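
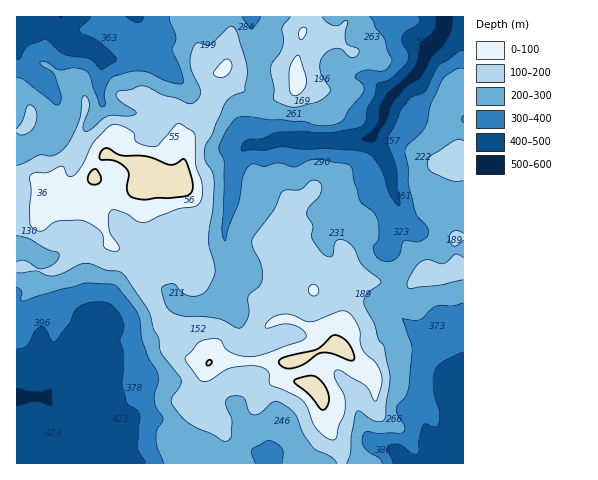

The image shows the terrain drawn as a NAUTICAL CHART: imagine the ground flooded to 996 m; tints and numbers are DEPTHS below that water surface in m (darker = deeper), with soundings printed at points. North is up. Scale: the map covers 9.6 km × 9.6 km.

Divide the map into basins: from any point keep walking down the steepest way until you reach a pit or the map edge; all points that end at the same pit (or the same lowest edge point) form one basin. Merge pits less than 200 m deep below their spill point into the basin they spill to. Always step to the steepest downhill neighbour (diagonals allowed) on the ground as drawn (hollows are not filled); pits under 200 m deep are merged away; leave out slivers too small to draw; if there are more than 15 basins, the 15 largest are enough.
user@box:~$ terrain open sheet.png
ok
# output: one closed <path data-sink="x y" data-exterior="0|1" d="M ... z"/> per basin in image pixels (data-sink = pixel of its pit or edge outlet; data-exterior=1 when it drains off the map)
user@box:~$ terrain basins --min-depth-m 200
<path data-sink="445 17" data-exterior="1" d="M463 16l-156 0-6 22-5 28 2 14-2 8-8 6-22 4-24-8-19-19-5 2-4 7-1 18-4 14-9 14-17 18 1 15-6 21-24-5-14-11-32-10-8 6-15 43 6 4 8 10 11 27 22 15 6 19 15 22 8 19 33 28 7 4 9 11 6-2 69 2 22-5 20-10 10-1-3-14 8-10 2-22 11-20 54 4 18-10 22 0 15-4z"/><path data-sink="17 397" data-exterior="1" d="M56 198l-10 6-7 15-23 3 1 242 325-1 0-10-16-29-7-31-7-7-17-5-4-4-1-16-74-1-6 2-9-11-7-4-33-28-8-19-15-22-6-19-22-15-6-19-11-16-11-6z"/><path data-sink="61 17" data-exterior="1" d="M306 16l-289 0-1 159 19 4 19 19 29 6 11-26 1-9 5-9 6-6 34 10 14 11 24 5 6-21-1-15 17-18 9-14 4-14 1-18 4-7 5-2 19 19 24 8 22-4 8-6 2-6-2-16 5-28 5-17z"/><path data-sink="442 463" data-exterior="1" d="M463 270l-14 4-22 0-18 10-54-4-11 20-2 22-8 10 4 14-11 1-37 15 1 15 4 4 17 5 7 7 7 31 16 29 0 11 122-1z"/>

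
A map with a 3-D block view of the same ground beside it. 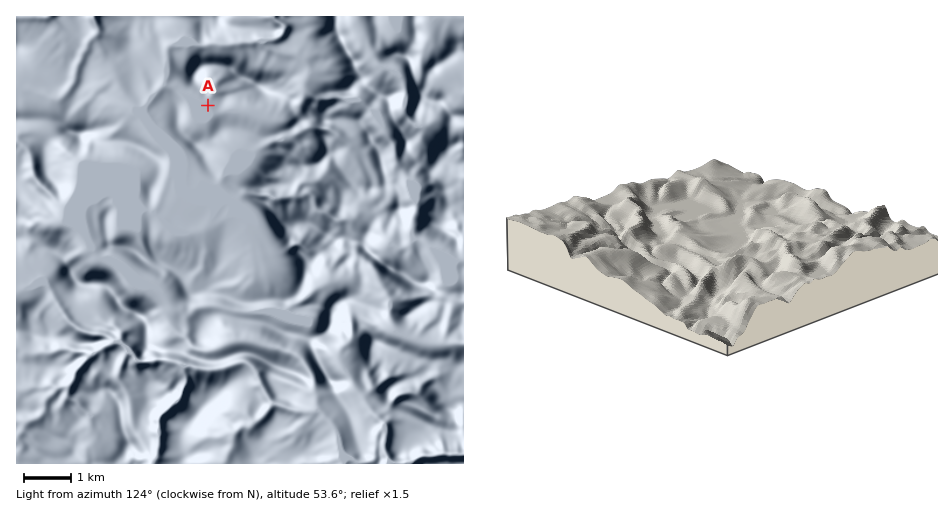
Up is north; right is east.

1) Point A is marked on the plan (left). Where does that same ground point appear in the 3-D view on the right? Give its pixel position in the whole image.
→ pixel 778 212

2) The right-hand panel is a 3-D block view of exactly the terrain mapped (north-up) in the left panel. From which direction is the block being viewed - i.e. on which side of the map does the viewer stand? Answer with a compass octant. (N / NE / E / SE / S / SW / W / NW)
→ SE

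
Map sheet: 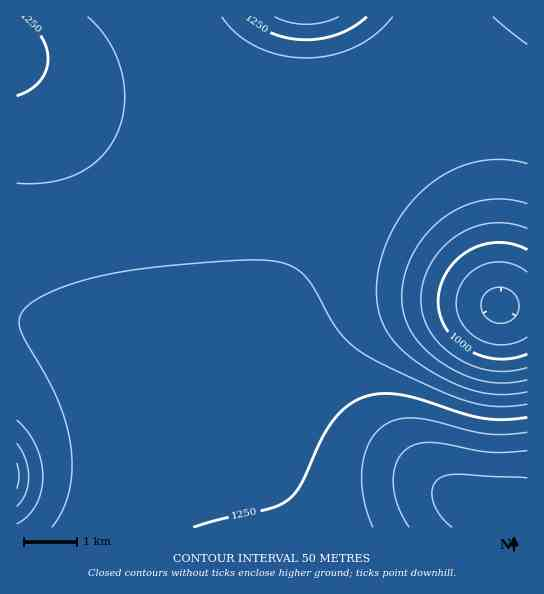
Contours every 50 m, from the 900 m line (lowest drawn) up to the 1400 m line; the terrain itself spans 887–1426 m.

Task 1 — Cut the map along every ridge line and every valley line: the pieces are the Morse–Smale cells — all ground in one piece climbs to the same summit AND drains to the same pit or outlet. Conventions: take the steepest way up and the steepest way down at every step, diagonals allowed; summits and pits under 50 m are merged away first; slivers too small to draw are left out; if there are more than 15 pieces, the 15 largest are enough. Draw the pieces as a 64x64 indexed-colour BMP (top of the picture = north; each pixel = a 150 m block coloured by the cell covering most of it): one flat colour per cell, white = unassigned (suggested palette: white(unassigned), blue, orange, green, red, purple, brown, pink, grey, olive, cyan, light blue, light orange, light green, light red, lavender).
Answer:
<image width="64" height="64" href="data:image/bmp;base64,Qk12CAAAAAAAAHYAAAAoAAAAQAAAAEAAAAABAAQAAAAAAAAIAAATCwAAEwsAABAAAAAAAAAA////ALR3HwAOf/8ALKAsACgn1gC9Z5QAS1aMAMJ34wB/f38AIr28AM++FwDox64AeLv/AIrfmACWmP8A1bDFADMzMzMzMzMzMzMzMRERERERERERERERERERERERERERMzMzMzMzMzMzMzMxEREREREREREREREREREREREREREzMzMzMzMzMzMzMzERERERERERERERERERERERERERETMzMzMzMzMzMzMzERERERERERERERERERERERERERERMzMzMzMzMzMzMzMREREREREREREREREREREREREREREzMzMzMzMzMzMzMxERERERERERERERERERERERERERETMzMzMzMzMzMzMxERERERERERERERERERERERERERERMzMzMzMzMzMzMzEREREREREREREREREREREREREREREzMzMzMzMzMzMzERERERERERERERERERERERERERERETMzMzMzMzMzMzMRERERERERERERERERERERERERERERMzMzMzMzMzMzMREREREREREREREREREREREREREREREzMzMzMzMzMzMxERERERERERERERERERERERERERERETMzMzMzMzMzMxERERERERERERERERERERERERERERERMzMzMzMzMzMxEREREREREREREREREREREREREREREREzMzMzMzMzMzERERERERERERERERERERERERERERERETMzMzMzMzMzERERERERERERERERERERERERERERERERMzMzMzMzMzEREREREREREREREREREREREREREREREREzMzMzMzMzERERERERERERERERERERERERERERERERETMzMzMzMzERERERERERERERERERERERERERERERERERMzMzMzMzEREREREREREREREREREREREREREREREREREzMzMzMzERERERERERERERERERERERERERERERERERETMzMzMzERERERERERERERERERERERERERERERERERERMzMzMxEREREREREREREREREREREREREREREREREREREzMzMxERERERERERERERERERERERERERERERERERERETMzMRERERERERERERERERERERERERERERERERERERERMxERERERERERERERERERERERERERERERERERERERERERERERERERERERERERERERERERERERERERERERERERERERERERERERERERERERERERERERERERERERERERERERERERERERERERERERERERERERERERERERERERERERREQRERERERERERERERERERERERERERERERERERERERFERBEREREREREREREREREREREREREREREREREREREREUREERERERERERERERERERERERERERERERERERERERERREQRERERERERERERERERERERERERERERERERERERERFERBEREREREREREREREREREREREREREREREREREREREUREERERERERERERERERERERERERERERERERERERERERREQRERERERERERERERERERERERERERERERERERERERFERBEREREREREREREREREREREREREREREREREREREREUREERERERERERERERERERERERERERERERERERERERERREQiIiIiERERERERERERERERERERERERERERERERERRERCIiIiIiIRERERERERERERERERERERERERERERERFEREIiIiIiIiIhEREREREREREREREREREREREREREREUREQiIiIiIiIiIhERERERERERERERERERERERERERERRERCIiIiIiIiIiIRERERERERERERERERERERERERERFEREIiIiIiIiIiIiIREREREREREREREREREREREREREUREQiIiIiIiIiIiIiERERERERERERERERERERERERERRERCIiIiIiIiIiIiIhERERERERERERERERERERERERFEREIiIiIiIiIiIiIiIRERERERERERERERERERERERFEREQiIiIiIiIiIiIiIiEREREREREREREREREREREREURERCIiIiIiIiIiIiIiIhERERERERERERERERERERERREREIiIiIiIiIiIiIiIiERERERERERERERERERERERFEREQiIiIiIiIiIiIiIiIhEREREREREREREREREREREURERCIiIiIiIiIiIiIiIiIREREREREREREREREREREUREREIiIiIiIiIiIiIiIiIhERERERERERERERERERERREREQiIiIiIiIiIiIiIiIiIRERERERERERERERERERFERERCIiIiIiIiIiIiIiIiIhERERERERERERERERERFEREREIiIiIiIiIiIiIiIiIiERERVVVVEREREREREREUREREQiIiIiIiIiIiIiIiIiIhVVVVVVVVVREREREREURERERCIiIiIiIiIiIiIiIiIlVVVVVVVVVVVRERERERREREREIiIiIiIiIiIiIiIiJVVVVVVVVVVVVVVRERERREREREQiIiIiIiIiIiIiIiJVVVVVVVVVVVVVVVURERRERERERCIiIiIiIiIiIiIiJVVVVVVVVVVVVVVVVVURREREREREIiIiIiIiIiIiIiJVVVVVVVVVVVVVVVVVVVREREREREQiIiIiIiIiIiIiIlVVVVVVVVVVVVVVVVVVVERERERERCIiIiIiIiIiIiIlVVVVVVVVVVVVVVVVVVVVRERERERE"/>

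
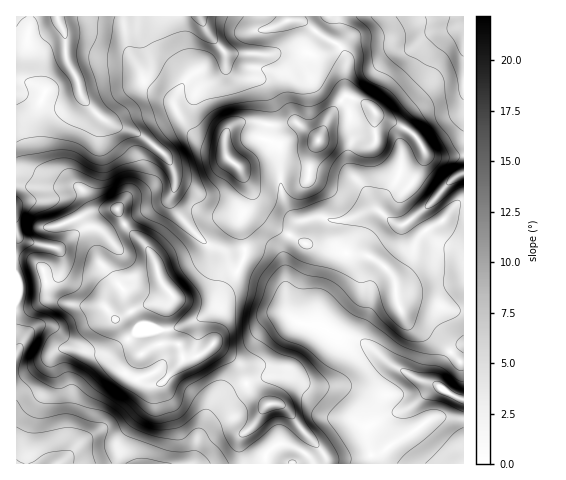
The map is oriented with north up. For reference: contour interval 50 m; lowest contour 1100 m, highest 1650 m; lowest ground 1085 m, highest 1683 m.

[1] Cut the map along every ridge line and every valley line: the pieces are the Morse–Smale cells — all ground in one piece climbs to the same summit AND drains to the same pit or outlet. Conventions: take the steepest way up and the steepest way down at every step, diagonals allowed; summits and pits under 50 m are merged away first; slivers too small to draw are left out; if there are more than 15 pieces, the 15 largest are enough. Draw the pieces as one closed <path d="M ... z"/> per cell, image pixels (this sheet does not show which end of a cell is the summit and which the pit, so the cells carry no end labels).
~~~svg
<path d="M463 203l-5 1-14 16-16 8-8 8-13 31-12 14-3-7-11-11-14-8-18-1-19-6-22-3-18-10-7 15 4 51-3-7-6-6-41-16-13 19-10 27-1 26 27 21 6 19 21-8 23 0 15 6 10-1 14-12 11-26 8-4 6 0 13 5 24 21 19 10 29 11-9 4-19 17-23 8-20 12-1 12 5 25 7 0 2-10 9-9 40-25 4-3 29 1z"/><path d="M57 16l-41 1 0 168 19 3 42-2 7 6 10 16 23 0 9 19 23 23 9 23-25 4-8 5-17 16-2 10 35 46 12-8 16-3 10 3 4 12 13-1 18-15 0-24 10-27 14-20-6-5-10-16-18-8-30-34-3-12 4-7 0-15-7-16-29-24-22-7-16-9-19-20-4-17-12-22-1-25z"/><path d="M25 259l-9 0 0 204 174 1 5-6 4-25 11-23 14-15 22-11-6-19-27-21-9 8-11 6-10 0-4-12-10-3-16 3-12 8-37-48-28-1-23-7-5-8-5-21-8-7z"/><path d="M200 16l-141 0-1 4 7 14 1 25 12 22 4 17 19 20 16 9 22 7 29 24 7 16 0 15-4 7 3 12 30 34 18 8 10 16 5 4 8-14-5-34 11-21-2-14-10-20 14-9 15-17-4-2 5-20 0-17-3-13-7-9-21-2-11-8-2-17-16-19z"/><path d="M349 96l-3 0-14 16-13 28-24-18-22 4-3 4-2 10 8 3 4 7 1 39 2 10 7 15 7 6 15-2 32 2 24-9 10 0 3-10 18-25 3-18-1-21 5-8-25-11-13-13z"/><path d="M21 185l-5 1 0 72 15 2 12 9 5 21 5 8 16 6 36 4 3-10 21-18 29-7-9-23-23-23-9-19-23 0-10-16-7-6-42 2z"/><path d="M463 16l-88 1-33 30 4 12 0 37 22 9 13 13 23 10 20-19 36-9 4-4z"/><path d="M354 339l-6 0-8 4-11 26-14 12-10 1-15-6-23 0-20 8 4 7 15 13 11-1 9 5 15 20 21 23 5 13 44 0 1-8-5-17 1-12 20-12 23-8 19-17 10-4-30-11-19-10-24-21z"/><path d="M341 48l-20 8-23-5-26 3-47-1 1 15 5 6 12 5 14 0 9 10 3 13 0 17-4 21 3 0 5-14 19-4 6 1 21 16 9-20 18-23 0-37z"/><path d="M246 384l-22 11-14 15-11 23-4 25-4 5 74 1 1-9 5-6 8-5 7 0 20 10 7 10 13 0 0-5-4-8-21-23-13-18-11-7-11 1-15-13z"/><path d="M463 174l-8 3-24 27-28 21-5 0-17-13-9-2-28 10-15 0-4-2-23 2-7 5-5 10 18 10 22 3 19 6 18 1 14 8 11 11 3 7 12-14 13-31 8-8 16-8 14-16 6-2z"/><path d="M287 16l-86 0-1 2 9 16 18 19 45 1 26-3 23 5 9-3 10-6-19-11-15-13-11-3-7 1z"/><path d="M406 129l-5 8 1 21-3 18-20 31 0 3 6 7 13 8 5 0 9-6 19-15 24-27 9-4-1-17-32 0-7-4-8-15z"/><path d="M452 417l-18 0-7 4-37 24-9 9-1 9 83 1 1-45z"/><path d="M251 192l0 9-11 21 5 34-7 15 40 17 6 6 2 8-3-52 6-15-19-10-17-14z"/>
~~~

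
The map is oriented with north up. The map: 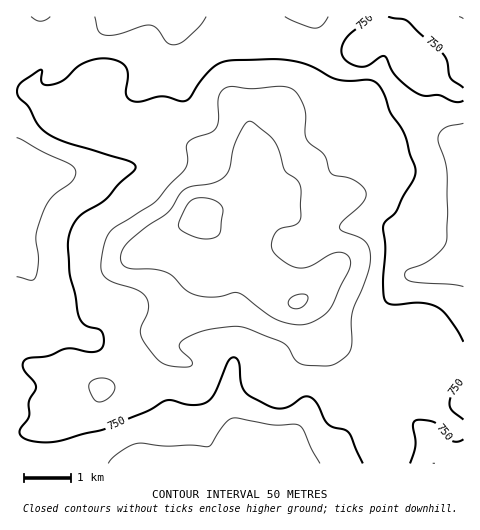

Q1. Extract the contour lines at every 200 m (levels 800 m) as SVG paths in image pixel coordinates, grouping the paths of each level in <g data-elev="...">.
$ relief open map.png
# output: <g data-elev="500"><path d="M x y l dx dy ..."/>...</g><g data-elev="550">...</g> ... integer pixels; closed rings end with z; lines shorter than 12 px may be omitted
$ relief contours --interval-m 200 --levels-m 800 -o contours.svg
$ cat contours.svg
<g data-elev="800"><path d="M97 402l8-2 8-7 2-7-4-5-6-3-6 0-5 2-4 3-1 3 1 5 4 8z"/><path d="M175 367l13 0 4-3-1-4-11-12 0-5 3-3 20-9 27-4 15 1 37 14 6 5 8 14 9 4 21 1 7-1 12-8 5-7 2-8 0-29 16-40 2-18-2-9-4-5-7-5-14-5-4-4 4-6 19-18 4-6 0-4-3-6-8-6-8-4-13-2-4-2-5-18-15-11-3-5-2-6 1-17-2-8-7-14-7-6-11-2-29 3-19-3-8 4-5 8 1 20-2 8-6 6-17 6-6 5-2 4 2 15-4 9-14 14-15 17-41 26-8 10-5 25 2 11 7 7 26 9 10 7 2 5 0 6-7 20 1 9 5 10 12 14 6 3z"/></g>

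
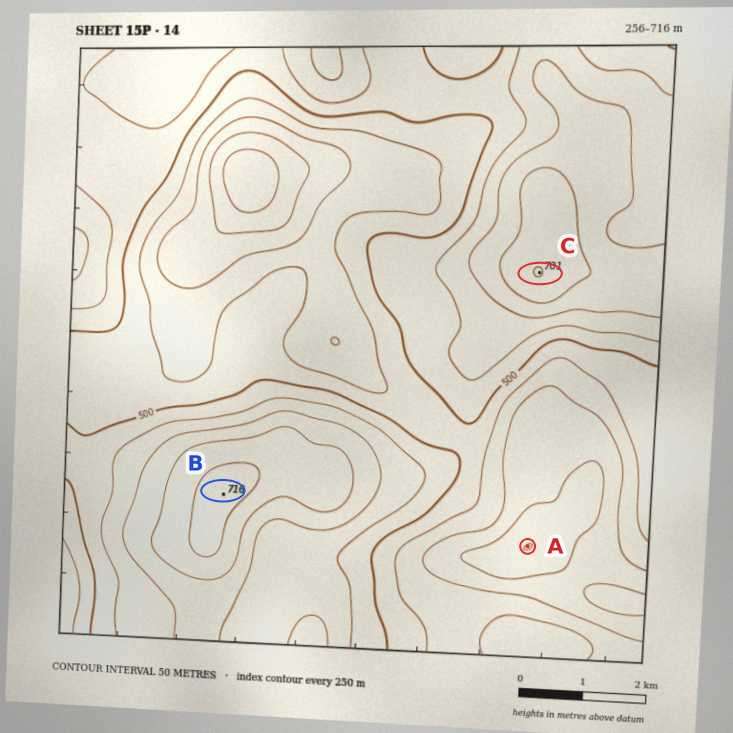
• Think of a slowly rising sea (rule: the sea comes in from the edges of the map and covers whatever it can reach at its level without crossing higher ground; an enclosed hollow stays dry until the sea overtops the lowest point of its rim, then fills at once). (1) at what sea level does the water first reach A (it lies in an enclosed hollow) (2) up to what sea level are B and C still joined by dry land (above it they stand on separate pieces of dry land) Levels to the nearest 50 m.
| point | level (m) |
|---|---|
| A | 350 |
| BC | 500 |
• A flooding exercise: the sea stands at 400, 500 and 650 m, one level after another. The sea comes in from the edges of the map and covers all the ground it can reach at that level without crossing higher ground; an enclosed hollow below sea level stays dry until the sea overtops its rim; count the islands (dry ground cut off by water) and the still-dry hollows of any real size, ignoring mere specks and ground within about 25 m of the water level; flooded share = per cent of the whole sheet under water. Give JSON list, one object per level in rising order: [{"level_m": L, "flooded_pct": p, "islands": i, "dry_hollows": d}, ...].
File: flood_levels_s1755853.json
[{"level_m": 400, "flooded_pct": 8, "islands": 0, "dry_hollows": 1}, {"level_m": 500, "flooded_pct": 46, "islands": 0, "dry_hollows": 0}, {"level_m": 650, "flooded_pct": 93, "islands": 2, "dry_hollows": 0}]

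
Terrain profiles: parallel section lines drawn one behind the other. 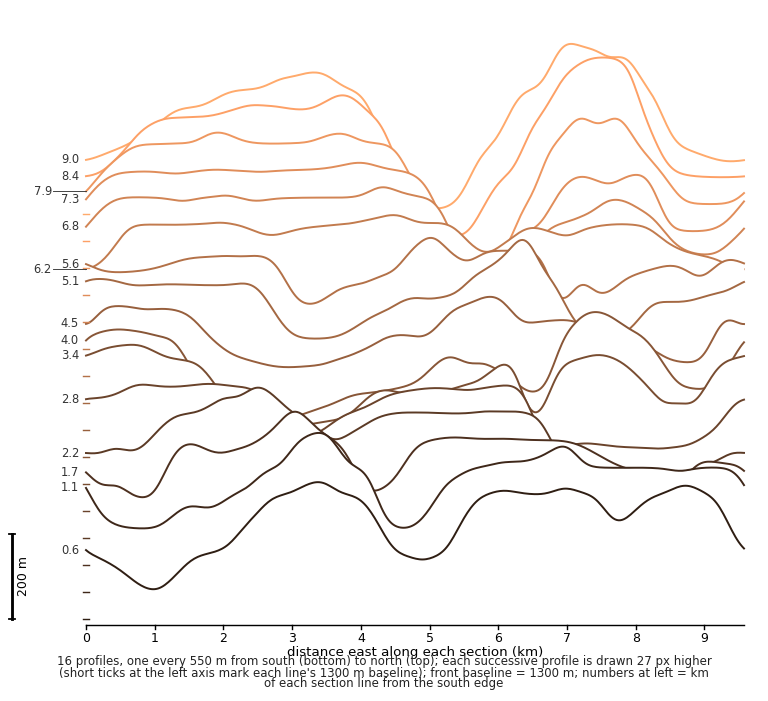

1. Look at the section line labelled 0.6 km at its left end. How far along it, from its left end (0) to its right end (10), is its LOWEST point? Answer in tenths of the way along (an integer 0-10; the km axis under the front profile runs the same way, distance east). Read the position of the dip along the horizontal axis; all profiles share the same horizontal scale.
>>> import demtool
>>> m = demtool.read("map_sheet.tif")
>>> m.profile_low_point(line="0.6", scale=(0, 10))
1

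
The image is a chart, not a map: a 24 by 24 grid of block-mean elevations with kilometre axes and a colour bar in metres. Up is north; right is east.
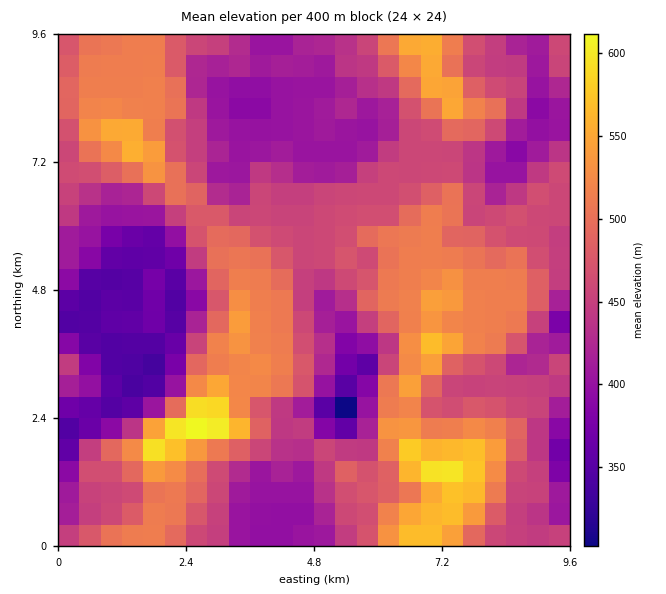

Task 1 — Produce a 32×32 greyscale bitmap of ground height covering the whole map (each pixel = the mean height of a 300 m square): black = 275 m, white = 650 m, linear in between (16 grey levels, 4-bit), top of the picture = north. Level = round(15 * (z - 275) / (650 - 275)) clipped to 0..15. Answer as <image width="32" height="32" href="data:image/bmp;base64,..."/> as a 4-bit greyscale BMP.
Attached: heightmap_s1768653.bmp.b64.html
<image width="32" height="32" href="data:image/bmp;base64,Qk12AgAAAAAAAHYAAAAoAAAAIAAAACAAAAABAAQAAAAAAAACAAATCwAAEwsAABAAAAAAAAAAAAAAABEREQAiIiIAMzMzAERERABVVVUAZmZmAHd3dwCIiIgAmZmZAKqqqgC7u7sAzMzMAN3d3QDu7u4A////AHiZqqh3ZVVVVnirzLmHdndneJmph2VVVVd4q8zLl3d2V3d5qZd1VVVneJq7zKl2ZVd3eamYdVVVaIiIq8y5d3VHd4qqmHZVVWiIis3cyod0Npmcy6mHZ2Z4d4zczMqHYzR4nO3Lqodndmasuru6l2QzRFi97tuXdkM2q6maqpdkMzM1et7Kh2UyJpqYiIh3dVVDM0asupmHUyabqHd3d3Z2QzI1mqqqqGQ0iql3d3d3dTMzNIqqqphlM2m7mIdlZ1QzMzR5qqqXdUVpvLqphlYzMzMzaKuql2VXibu6qphUMzREQ1ebqpdVaJqrqqqpdDMzM0NGmqqXZnmaq7qqqYVTMzRDV5qqh2d4mqq6qqmHVTM0RGiZmXd4h5qqqpqod1VUMzR4mZh3eIiZqpmIiHdlVEQ2iJiId3eJmaqYmHd3dlVVV4iHd3d3iIiamHiHd3ZVVniYZnd3d3d4mah3eHd3d3iahlZ3Z3d3d3iIZWeHh4mbqXZVZ2VVZ3d3d1VWd3iqvKd2VVZVVVZ3d3dlVWd5q8qXdlVVVVVVZ3eId1VViru6mHZVVVVWVVd4qphlVYqqqql1VEVVVmVXmrqpdVWKqqqpZVVVVVVmaKu5iHZWiaqqqGVVVVVVd3mrqHd2V4mZqph2dlZmZneau5d2ZWeJmaqYd3ZVVmZ3m8uod2Vn"/>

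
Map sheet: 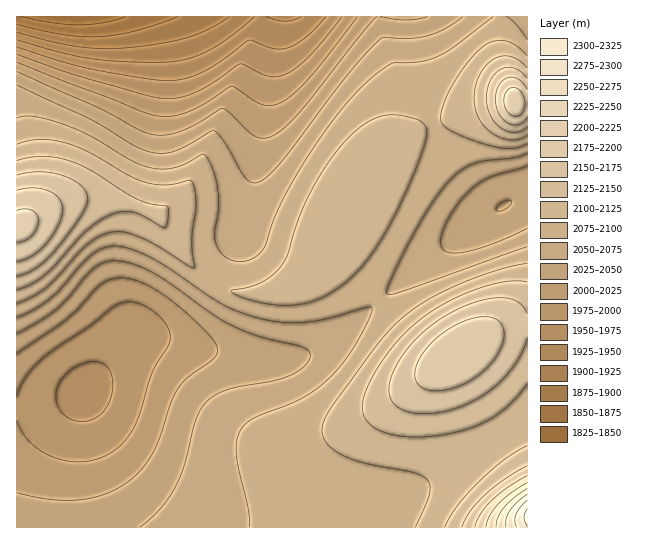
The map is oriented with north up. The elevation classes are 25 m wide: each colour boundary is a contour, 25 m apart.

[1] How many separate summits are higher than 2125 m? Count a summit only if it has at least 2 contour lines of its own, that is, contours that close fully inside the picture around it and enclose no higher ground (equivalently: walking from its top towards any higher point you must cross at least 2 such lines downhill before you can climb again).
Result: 0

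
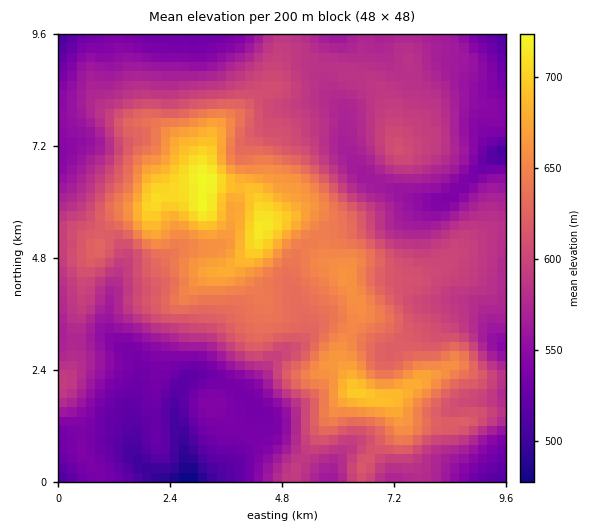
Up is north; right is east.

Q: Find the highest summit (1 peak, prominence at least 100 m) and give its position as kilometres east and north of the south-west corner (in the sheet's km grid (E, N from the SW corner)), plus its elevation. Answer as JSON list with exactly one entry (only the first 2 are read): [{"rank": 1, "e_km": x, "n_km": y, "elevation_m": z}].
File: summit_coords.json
[{"rank": 1, "e_km": 3.14, "n_km": 5.91, "elevation_m": 725}]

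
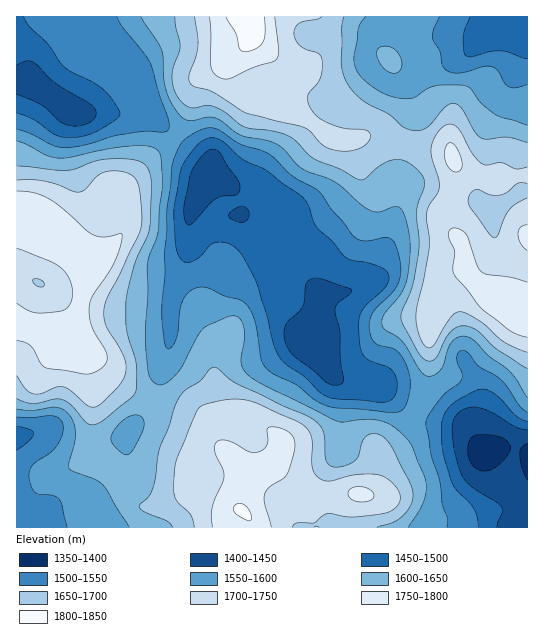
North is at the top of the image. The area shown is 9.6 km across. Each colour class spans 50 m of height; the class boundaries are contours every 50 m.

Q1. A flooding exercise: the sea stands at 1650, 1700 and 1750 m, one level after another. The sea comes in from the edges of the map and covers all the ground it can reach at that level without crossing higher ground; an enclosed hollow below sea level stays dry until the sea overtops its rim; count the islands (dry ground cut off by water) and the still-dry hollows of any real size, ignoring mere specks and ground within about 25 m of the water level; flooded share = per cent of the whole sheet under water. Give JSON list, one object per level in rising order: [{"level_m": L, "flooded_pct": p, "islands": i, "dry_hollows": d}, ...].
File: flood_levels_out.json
[{"level_m": 1650, "flooded_pct": 60, "islands": 0, "dry_hollows": 0}, {"level_m": 1700, "flooded_pct": 73, "islands": 0, "dry_hollows": 0}, {"level_m": 1750, "flooded_pct": 91, "islands": 0, "dry_hollows": 0}]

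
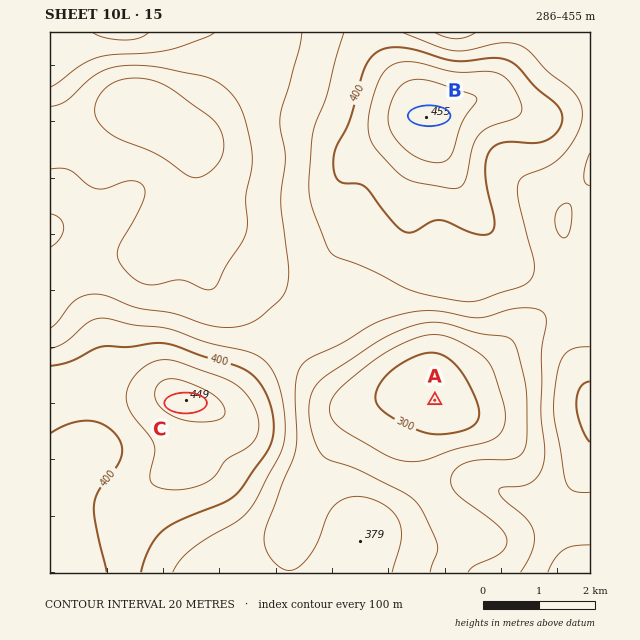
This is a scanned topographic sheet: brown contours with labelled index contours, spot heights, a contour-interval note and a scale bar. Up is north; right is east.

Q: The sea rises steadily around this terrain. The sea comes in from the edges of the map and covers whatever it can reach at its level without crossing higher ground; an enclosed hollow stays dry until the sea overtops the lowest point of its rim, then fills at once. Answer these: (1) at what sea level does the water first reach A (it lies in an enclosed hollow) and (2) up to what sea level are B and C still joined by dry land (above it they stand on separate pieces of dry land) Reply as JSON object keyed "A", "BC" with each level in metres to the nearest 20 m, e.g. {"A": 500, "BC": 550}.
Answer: {"A": 340, "BC": 360}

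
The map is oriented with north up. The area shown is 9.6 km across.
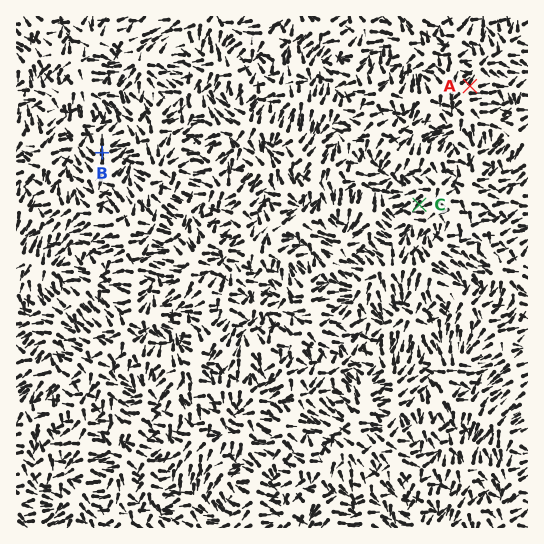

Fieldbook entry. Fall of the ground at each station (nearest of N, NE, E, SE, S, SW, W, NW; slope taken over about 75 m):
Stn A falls NE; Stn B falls N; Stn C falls SW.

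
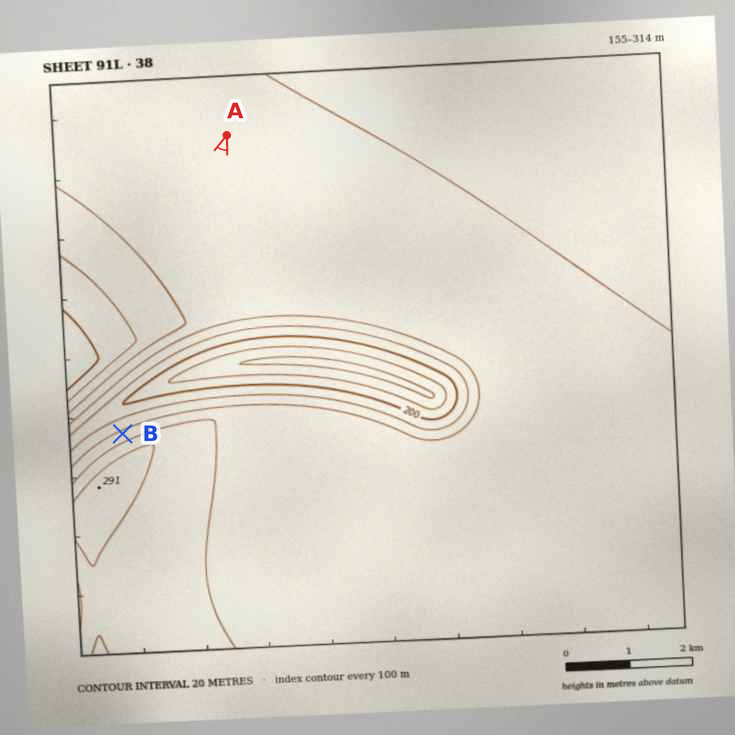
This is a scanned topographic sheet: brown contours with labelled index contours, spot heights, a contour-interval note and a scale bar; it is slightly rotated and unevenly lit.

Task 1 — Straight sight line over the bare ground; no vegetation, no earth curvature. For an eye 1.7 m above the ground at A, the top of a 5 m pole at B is hidden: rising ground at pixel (205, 199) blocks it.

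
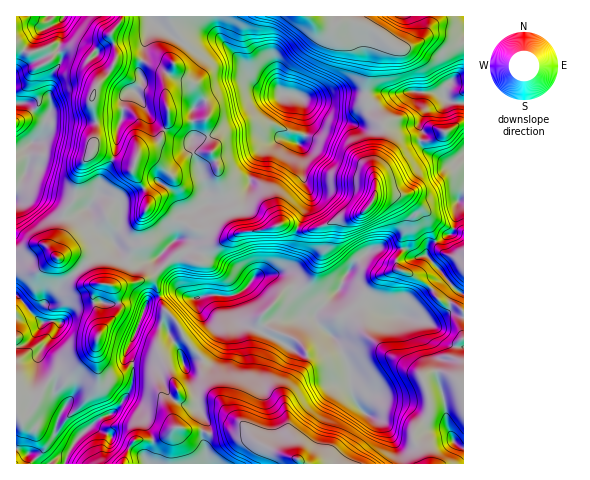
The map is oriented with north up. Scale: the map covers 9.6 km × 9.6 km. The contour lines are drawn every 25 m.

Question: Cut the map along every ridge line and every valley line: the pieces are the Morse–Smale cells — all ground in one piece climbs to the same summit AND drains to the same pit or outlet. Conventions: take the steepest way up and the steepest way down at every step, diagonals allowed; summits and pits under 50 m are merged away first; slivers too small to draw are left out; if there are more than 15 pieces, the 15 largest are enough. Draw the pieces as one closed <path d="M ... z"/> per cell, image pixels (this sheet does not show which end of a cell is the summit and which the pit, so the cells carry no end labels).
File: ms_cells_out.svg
<path d="M342 286l-28 30-22 3-15-1-10 5-7 8-18-7-5-5-7-23-21-1-17 3-13-6-17 3-2 3 7 15-6 10-4 16 3 16 19 40 4 4 5 2 27-1 5 2 12 15 15 11 10 14 20 10 22 7 1 5 125 0-3-11-8-13 1-10 14-17 0-15-7-20 9-6 8-1 17 7 8 11 0-71-15-4-19 9-34-7-8-4-23-16z"/><path d="M215 16l-92 0-10 16-23 25 0 4 8 13 0 10-6 14 4 22-2 27-15 22-3 28-11 13-1 7 10 0 14-9 7 22 16 9 10 17 6 5 18 1 9-2 25-23 10-25 17-8 11-1 27-12 5-6 6-25 11-14 13-8 21 5 4-5 2-16-3-21-6-6-16-1-7-4-15-3-10-10-11-20-17-17-4-11z"/><path d="M378 197l-2 0-7 9-12 10-16 2-29 12-14-2-9 34-13 12-14 1-11 5-13-10-35-16-3 6-4 2-10-10-7 1-12 11 7 9 7 18 5 5 6 2 17-3 21 1 7 23 5 5 16 7 19-13 15 1 22-3 28-30 23 10 23 16 8 4 34 7 19-9 14 3 1-5-9-8-15-3-13-17-16-10-13-5-2-10 6-8 2-33-11-18z"/><path d="M463 16l-247 0 0 8 5 16 17 17 11 20 10 10 15 3 7 4 11 0 12 5 16 0 17-6 29 1 0-12 6-32 9-14 18 13 13-3 19-10 24 9 8-1z"/><path d="M463 123l-8 3-24 15-24-1-5 2-26 29-2 25 1 2 3-1 15 3 11 18-2 33-6 8 2 10 13 5 16 10 13 17 15 3 8 7z"/><path d="M357 93l-20 0-17 6-19-1 3 5 2 28-2 7-6 6 5 6 1 31 6 11 0 8-12 25 2 5 12 0 29-12 16-2 12-10 5-7 0-33 10-23 1-11-9-21-9-10-1-6z"/><path d="M76 49l-10 0-7 3 3 8-12 21 1 30-6 11-3 16-11 5-3 4 0 20-12 25 1 7 19 1 18 16 6 2 4-1 1-7 11-13 3-28 14-18 3-20-4-33 6-14 0-10-8-13 0-4z"/><path d="M285 138l-6 0-13 8-6 6-9 22-2 11-5 6-27 12-11 1-8 5 5 22-6 8-19 0 5 1 10 10 9 4 6-8 16-5 18-9 23-2 16-6 6 0 11 4 12-28 0-8-6-11-1-31-5-7z"/><path d="M136 365l-3 2-3 23-10 16-7 7-15 7-21 19-11 19 0 6 57 0 11-23 24-1 11-6 7-7-16-37-2-16-7-7z"/><path d="M433 36l-28 13-6 0-9-5-9-8-9 14-6 32 0 12 57-2 15 1 6 3 0-7 5-7 14 3 1-40-13-1z"/><path d="M452 82l-7 5-1 9-6-3-15-1-57 3 1 6 9 10 9 21-1 11-10 23 1 11 1-6 26-29 5-2 24 1 24-15 9-3 0-38z"/><path d="M77 272l-41 42 6 9 15-1 3 1-22 33 1 14 9 10 8-8 20-7 13-9 6-9 5-14-1-14-6-20 2-11 5-4-13-2z"/><path d="M96 344l-4 9-9 7-12 7-15 5-6 7 4 7 0 9 11 10-7 14-4 14 9 9 8 3 27-25 15-7 15-18 4-9 0-21-9 8-8 3-9 0-6-5z"/><path d="M439 371l-8 1-9 6 7 20 0 15-14 17-1 10 12 24 37 0 1-74-8-12z"/><path d="M179 393l-3 9 10 4 11 1 8 12-3 19 7 26 91-1-1-4-22-7-20-10-10-14-15-11-12-15-5-2-27 1z"/>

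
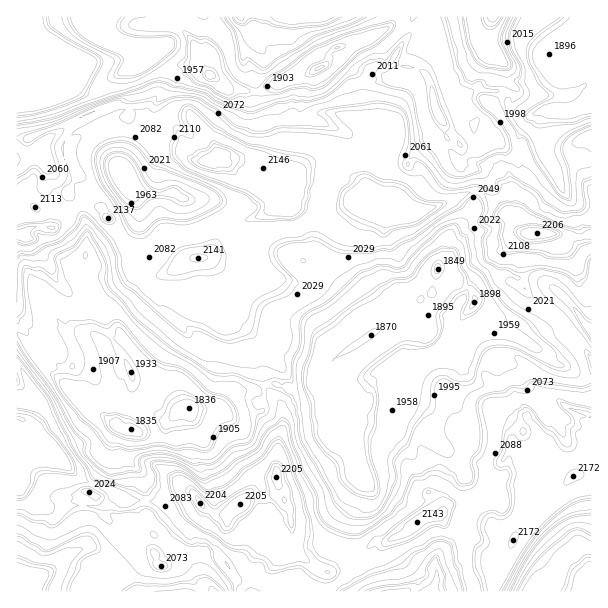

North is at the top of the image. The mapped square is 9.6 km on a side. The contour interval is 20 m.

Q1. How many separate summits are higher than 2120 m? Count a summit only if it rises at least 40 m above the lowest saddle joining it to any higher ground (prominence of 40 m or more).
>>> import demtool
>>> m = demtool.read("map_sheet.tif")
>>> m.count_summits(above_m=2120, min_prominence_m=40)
8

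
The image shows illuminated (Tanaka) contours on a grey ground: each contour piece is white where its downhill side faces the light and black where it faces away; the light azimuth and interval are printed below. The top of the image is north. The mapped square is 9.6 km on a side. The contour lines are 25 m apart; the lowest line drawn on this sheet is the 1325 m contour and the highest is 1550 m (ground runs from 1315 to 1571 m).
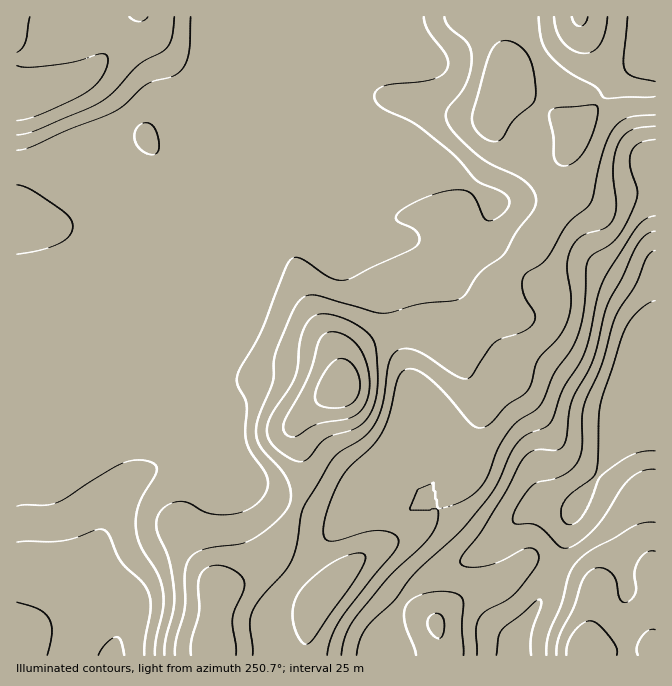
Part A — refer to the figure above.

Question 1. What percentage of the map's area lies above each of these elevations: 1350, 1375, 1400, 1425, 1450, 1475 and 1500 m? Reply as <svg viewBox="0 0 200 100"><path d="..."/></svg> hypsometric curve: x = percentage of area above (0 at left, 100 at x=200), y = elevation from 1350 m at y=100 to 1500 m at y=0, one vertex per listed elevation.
<svg viewBox="0 0 200 100"><path d="M191 100l-8-17-14-16-15-17-82-17-30-16-27-17"/></svg>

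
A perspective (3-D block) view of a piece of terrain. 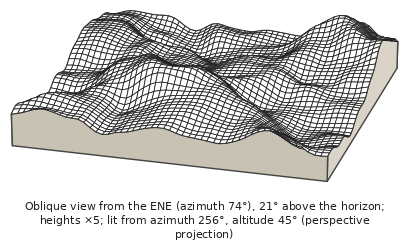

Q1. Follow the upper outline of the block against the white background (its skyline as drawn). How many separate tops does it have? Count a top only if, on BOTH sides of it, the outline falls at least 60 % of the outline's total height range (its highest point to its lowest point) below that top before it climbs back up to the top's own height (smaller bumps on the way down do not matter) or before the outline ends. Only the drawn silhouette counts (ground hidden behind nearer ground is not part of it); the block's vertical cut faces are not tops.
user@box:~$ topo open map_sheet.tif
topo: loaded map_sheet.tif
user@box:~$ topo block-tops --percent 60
0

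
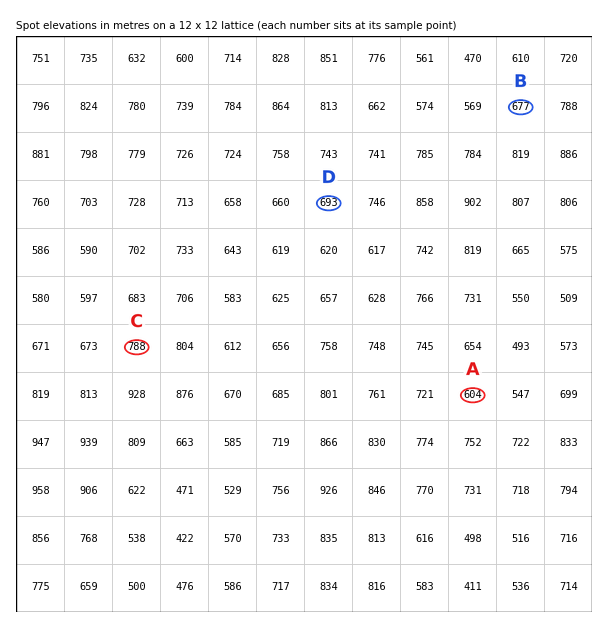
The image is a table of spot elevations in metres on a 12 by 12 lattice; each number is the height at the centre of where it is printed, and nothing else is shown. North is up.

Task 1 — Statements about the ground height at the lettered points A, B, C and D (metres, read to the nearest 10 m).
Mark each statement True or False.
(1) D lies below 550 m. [False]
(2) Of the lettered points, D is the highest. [False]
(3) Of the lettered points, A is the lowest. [True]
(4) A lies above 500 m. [True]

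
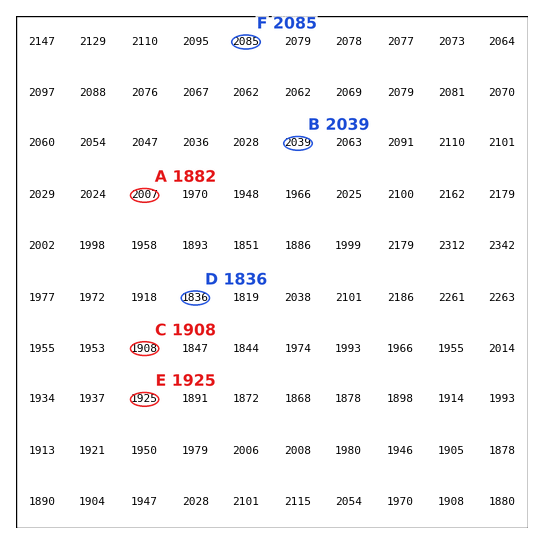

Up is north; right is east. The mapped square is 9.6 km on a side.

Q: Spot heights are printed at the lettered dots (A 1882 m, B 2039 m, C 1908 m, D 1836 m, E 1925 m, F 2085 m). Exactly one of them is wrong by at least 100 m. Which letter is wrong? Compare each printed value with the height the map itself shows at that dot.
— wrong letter A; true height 2007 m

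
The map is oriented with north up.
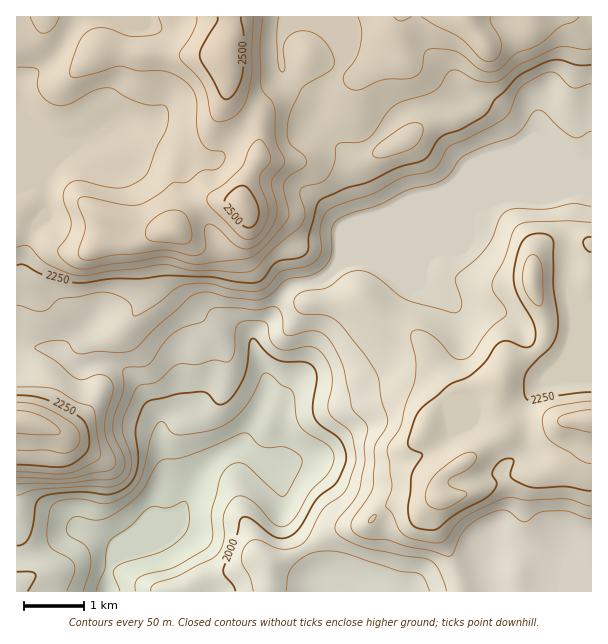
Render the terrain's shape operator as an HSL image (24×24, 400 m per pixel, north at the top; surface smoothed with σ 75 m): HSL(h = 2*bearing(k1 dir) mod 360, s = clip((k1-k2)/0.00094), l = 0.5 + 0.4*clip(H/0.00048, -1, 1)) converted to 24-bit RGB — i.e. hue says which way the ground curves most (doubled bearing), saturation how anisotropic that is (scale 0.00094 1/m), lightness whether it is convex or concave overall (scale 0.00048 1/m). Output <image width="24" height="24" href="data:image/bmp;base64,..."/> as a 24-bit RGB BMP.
<image width="24" height="24" href="data:image/bmp;base64,Qk32BgAAAAAAADYAAAAoAAAAGAAAABgAAAABABgAAAAAAMAGAAATCwAAEwsAAAAAAAAAAAAAtpC4wYuwxp+JCRdnNcjrqOz+vqb97Kr3iybMWaBY3eaYeVSBUmNsfHRjeWNPinREWGI5OGpExPKYVESGqoxydZl7cHiBgH5+ZcIxVcWa2Ia5TRumNoc/UXIjJE4Ye5MtwBjD6Mbc0vT43Wz/vUGvcS4uiF8iiXc3gVIpEdQAH+MiTVB5g6FknXZgbH9+gnx1uN6GM2NAYTsnqUMjLnw/bIF1XnxqMCpMYoQ7pP96I7RIYwp894TVrWP/6db1CQ//48jt2vTFHl0XHUokgFhGl7lZbFtMg18u9tglLRQGKSMK0Z8DP6QKGWlJYYVeLU6FYc2w2PS2byVTCx0qy8ibQlW96I2gmBPx1Im+9MHU/JL/EbbKEWg5rHsiX1IusqVJhDwAxy4RGN1jSut5wvzJAFVvVYNWL21rTcNX0stLfj9lLnV4JpE8hjFmt189snRKYa2W4Mab5XIhtkr5bzL+wK7okXveiabHlZ/ztbHw0ur1zPj/1Nn3LACLjUWBPYQ/GpEkpmdFg2VXcnBULz4gKDEdtJNEz6OITsArJ7Uw9b/ox0rZNHpdckWHwWFaqG9tcpHVu+/81e32LdNNXiEoWxN8nV69vHSkYKQ8I2pFo4RrizOQn0R7KopbC9FIQcWK8qW1Rb11OoEtzEZ9sInKRheM4oluxYE/z9f8hpbn0Bp0/1ZiOUVeSitSPXpIkGGj2KSqMJuoU4CnKzukpn/UsKfWXqOyNoRjdddk1XGKeHSAhXRJjrA7AILYz+r8zMz/dkgItmQSVzFu99XU2BTxkjafS5miWH9syLpwZLqEJj9zNXBnSXlov2hTfqFnaqOaSJpPwYZipm/LsmHHvdydG1o8QGIQUWEGW4tJupQ7djMjlnoAkAgHf8aNQEOShnucdcBmXlHQagJPYpslIEI6ib1Ola52V39om45iQ8lFLnSBwF+s6KuptkHHQYZnfYB6hXZBf348T6KBrWHS27XKmqJlQV1paZOMnNGQWAtfbiDu5rHCIV5+XsBmjplyZZGQfsyxjsGrODBvSKF11b1w3QBjS9prZXGDbH+TiKedWYVbOm9VwYRm1X6WXIiXPpVqlzkUbxIWAFkp5omCaHvTXq66gK+NbdTEYrOYkEdQaUhqd4VCcBEV+f8hOu2aYFiDZamReS4ljWAJL0oTVnces603skQrLxYLdD4ipL5uE/9zAH44IN54hG3Mv9vSk0qccktIhVxbYFSJkHSrXg+o6P/MFx15nUx2aR5Z5zLt/c75hWLjQ78lVnceZhomj+TjXsf3leeB1zC9QRvDANEtDn5EpoIvg01XenuAb5aSVoCYVXOfNh+y//zMNRN4sVxQAn/1ernksnDg9LH1poL16MD/wdf/u//7cACV/9CxFMyFGOKPg+GsFhxvgIB+gH9/f4B/fYF4aH1sQXBvM4ab+/TQoiXtg57cVIScPyZToocumOupdJ/jXnLY8NjesgCLZAyS3frRtLbwbpnvsSxwDSYORnElZoNdf4B/f4B/fX6AVX+IGOeGZ8k/yzyaTr1moWiGGCilyPzlUcuCdjhTelRWuZVFex7oiK7/+PjTxUJQXRs/vgpQhV61hK1dIHkcOmEgVoM5eIF6eIF5a4lNe3k5Y3gyg3k4f4B+R45+mLYzglQ+aHFRSmlhvq1xUotCG0Yn/4VO+T4tFRzdiLjXbUjQ0JDXw2mrVJmFMuFlKXZieIB2f4B/f4B/gH9/gX55gH9/gYB1ZoNabYpsg3CPWn6NqYBjp0JTQYAyLMw68vm/MyyMtECJgUZtTKV4yYvn3MLpu0l5WWEpJ2geTYQ7a4FvgmRqkJJrgmNvk3JNdZFfZX5camxOa31JWYFjvji16LNrEaJS8duIOCxQcUhklnqJh6p3M3pXwI1s2F/o0KXpb3fMRMaTOGWDkGl7f5VndkOMxn6EgKpKSGpGjFtxaatkPGFaTitN/OrEH/N5RsnRri7CU2CJk4GHrYt2e09Pa4EvV5I5hXdP300ljsMzJEFMjkpmpJZVMH9UU3K97JDBWVSwRZV+n3tUXDZyP46f0/KpzO6lDyVLozlzYqRsXpCdsnqlq2q5p8HCVnKnYBdP+Z08tdBFIk8jGUosv6dId3O5IoZiYWO+07fdYYLro6LqOEH5k4/g5d7I7eqeCAlDVG+xrJjCZFmIgmKJpHVptJhbiiZbQSWE1PfVqEv605DcGHG0h72UlGKZtb57HH9dtbszfGI8aVU1TWA1ZXM45eBD/dCJDBZYSopkjmdUgHmAak98spB6sVqueFm/etniXu5DhCeJz6KpV0fOc4m0"/>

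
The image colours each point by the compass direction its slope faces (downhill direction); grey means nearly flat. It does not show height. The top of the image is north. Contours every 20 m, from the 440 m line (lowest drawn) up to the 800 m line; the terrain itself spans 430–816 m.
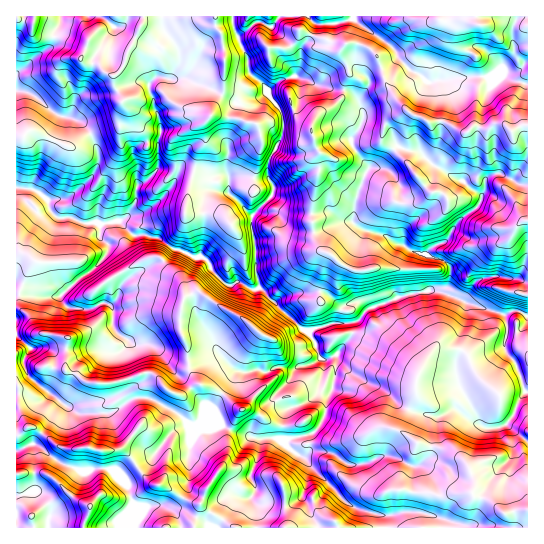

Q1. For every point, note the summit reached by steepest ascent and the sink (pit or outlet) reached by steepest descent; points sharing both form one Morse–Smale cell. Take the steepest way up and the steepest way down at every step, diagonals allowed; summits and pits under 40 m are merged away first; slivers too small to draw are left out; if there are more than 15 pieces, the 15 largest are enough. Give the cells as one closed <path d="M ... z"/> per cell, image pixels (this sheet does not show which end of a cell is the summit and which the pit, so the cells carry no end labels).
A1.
<path d="M438 291l-32 4-39 14-8 11-8 3 1 12-17 21-9 4-7-1-8 5-13 3-7 12-14 14 3 10 8 6-4 5-1 25 2 2-1 1 3 5 15 9 44 47 12 6 24 6 4 13 141 0 1-211-10-6-5 0-7 4-12-3-25-8z"/><path d="M233 16l-172 1-1 6-5 8-3 15-15 10-21 18 1 17 16 4 26 21 22 5 8 10 8 18 2 14-7 14-23 20-21 4 3 10 6 6 14 0 15 7 19 0 37-11 19-14 11-13 5-13 5-5 16 3 12 5 16-1 3 4 6-3 33 2 1-20 14-24 0-17-20-34-14-10-2-18-14-28z"/><path d="M399 147l-2 0-8 7-8 13-12 1-4 5-10 29-2 21-12-3-11-8-36 1-15-4-8-12 2-4 0-7-4-7-14 0-9-3-11 0-6 3-3-4-16 1-24-8-4 0-5 5-5 13-11 14-16 12-18 4-7 6 15 14 11-1 4 2 8 0 16 12 8 2 12 6 11 2 12 18 10 8 6 0 5-4 13 8 11 0 40 40 7 4 11 25 6 2 9-4 16-18 0-15 8-3 8-11 30-12 29-6 12 0 10-5 3-19-6-6-14-4-4-4 6-6 13-6 9-15 24-21 2-6-2-6-8-4-8-8-28-14-14-15-14-1z"/><path d="M146 397l-13 2-24 14-31 0-16-10-29 40 26 20 23 9 13-4 19 3 15 19 4 13 0 25 252-1 0-6-3-6-24-6-12-6-44-47-7-3-10-8 0-5-28-1-19-6-23-10-14 0-6 4-4 0-20-18z"/><path d="M119 221l-18 3-1 13 8 8-1 12 16 24-4 14-8 11 2 4 0 17 8 9 12 8 16 0 28 16 18-1 22-7 16 16 9 4 8 0 5-3 12 3 11-5 16 2 17-5 9-6-11-25-7-4-40-40-11 0-13-8-5 4-6 0-10-8-12-18-11-2-12-6-8-2-16-12-8 0-4-2-11 1z"/><path d="M366 28l-2 1-7 18-1 20 12 11 1 7-9 13 3 23-12 20 18 27 12-1 8-13 8-7 2 0 8 4 14 1 14 15 28 14 18 14 4-6 0-10 10-6 6 0 17 11 10 1-1-101-16-4-8-5-12 2-33 0-29 6-11-10-8-2-21-27z"/><path d="M527 16l-293 0-1 11 14 28 2 18 14 10 4 8 11-10 17-5 22 9 30 6 8 4 4 9 2-9 8-10-1-7-12-11 0-14 9-25 24 16 21 27 8 2 11 10 29-6 33 0 12-2 8 5 16 4z"/><path d="M22 91l-6 0 0 191 17 7 10 8 16-1 10 12 21 1 12-6 9 2 8-10 4-14-16-24 1-12-8-8 0-12-2-2-17 0-10-6-14 0-6-6-3-6 1-5 20-3 23-20 7-14-2-14-8-18-8-10-24-6-20-18z"/><path d="M129 340l-2 6-10 7-22-5-45 1 5 8 0 6-10 27 33 23 31 0 24-14 13-2 25 12 20 18 4 0 6-4 14 0 23 10 19 6 26 0 1-25 4-5-8-6-3-10 14-14 3-10-16-2-11 5-8-3-17 3-9-4-16-16-22 7-18 1-28-16-16 0z"/><path d="M295 76l-17 5-11 10 12 16 4 10 0 17-15 28 0 16 5 8 0 7-2 4 8 12 6 3 45 0 11 8 10 1 2-2 4-26 11-23 0-4-7-7-10-18 12-20-2-14-6-12-8-4-30-6z"/><path d="M17 283l-1 167 2 1 18-10 25-38-16-13 10-27 0-6-8-9 48 0 22 5 10-7 1-5-13-11-2-20-4-6-7-1-12 6-21-1-10-12-16 1-10-8z"/><path d="M34 444l-18 7 1 77 115-1 1-24-4-13-15-19-19-3-13 4-23-9-17-15z"/><path d="M501 173l-10 2-6 4 0 10-6 16-24 21-9 15-13 6-6 6 4 4 14 4 6 6-3 19-9 3 0 3 23 8 7-7 3-7 9-7 18-3 29 5 0-95-10-2z"/><path d="M499 276l-21 4-15 21 40 14 15-4 9 5 1-34z"/><path d="M61 16l-45 1 1 56 35-27 3-15 6-12z"/>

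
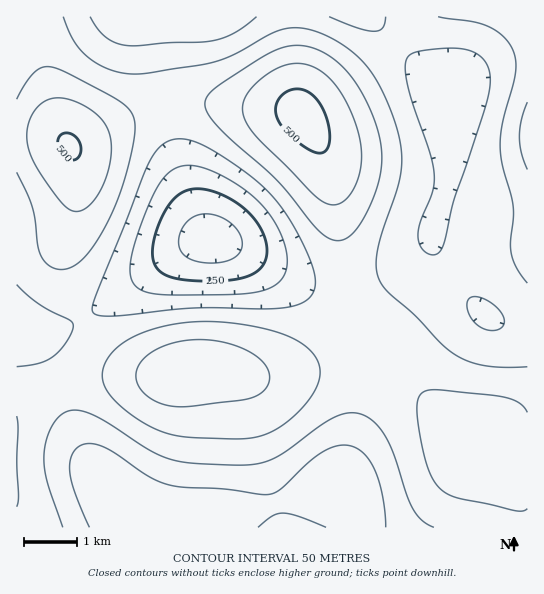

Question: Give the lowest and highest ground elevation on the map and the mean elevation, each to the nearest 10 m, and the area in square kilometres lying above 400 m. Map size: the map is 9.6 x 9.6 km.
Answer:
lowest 180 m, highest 520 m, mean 360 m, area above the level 24.6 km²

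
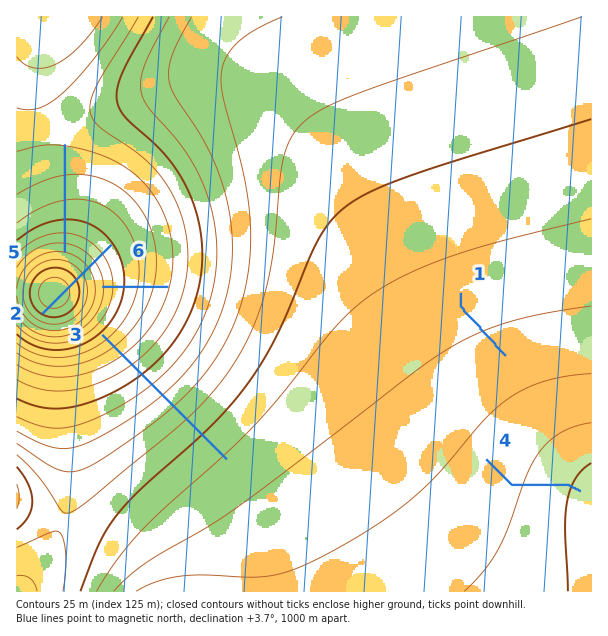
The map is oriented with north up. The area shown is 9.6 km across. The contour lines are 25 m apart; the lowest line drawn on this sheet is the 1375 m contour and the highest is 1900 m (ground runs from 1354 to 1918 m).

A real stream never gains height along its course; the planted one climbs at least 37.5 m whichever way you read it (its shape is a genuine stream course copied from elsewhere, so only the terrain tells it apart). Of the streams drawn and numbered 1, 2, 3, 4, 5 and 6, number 2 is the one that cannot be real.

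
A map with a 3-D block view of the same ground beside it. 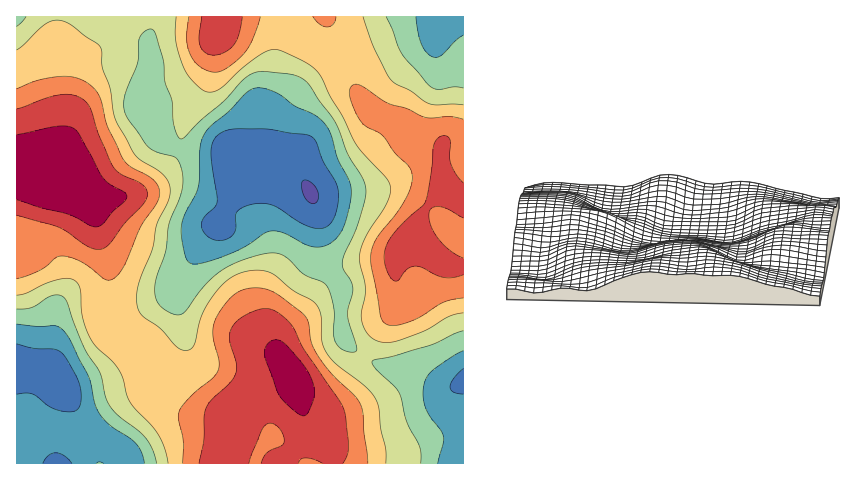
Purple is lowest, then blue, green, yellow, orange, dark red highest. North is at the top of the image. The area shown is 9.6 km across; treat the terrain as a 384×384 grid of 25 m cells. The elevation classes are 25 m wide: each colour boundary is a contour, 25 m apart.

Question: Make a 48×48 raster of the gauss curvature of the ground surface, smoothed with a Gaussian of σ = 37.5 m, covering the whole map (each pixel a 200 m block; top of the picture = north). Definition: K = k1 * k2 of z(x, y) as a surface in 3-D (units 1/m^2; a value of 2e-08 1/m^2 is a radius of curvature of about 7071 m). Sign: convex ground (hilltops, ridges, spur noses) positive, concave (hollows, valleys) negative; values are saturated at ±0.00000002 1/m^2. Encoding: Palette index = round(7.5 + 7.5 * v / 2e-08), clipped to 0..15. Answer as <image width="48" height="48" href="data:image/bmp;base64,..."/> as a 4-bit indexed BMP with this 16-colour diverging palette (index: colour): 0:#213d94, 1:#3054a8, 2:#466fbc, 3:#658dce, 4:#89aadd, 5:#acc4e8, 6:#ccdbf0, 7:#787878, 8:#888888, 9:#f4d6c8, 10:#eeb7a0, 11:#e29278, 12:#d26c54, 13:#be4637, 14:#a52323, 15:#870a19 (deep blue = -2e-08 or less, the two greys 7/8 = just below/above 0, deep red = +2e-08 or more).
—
<image width="48" height="48" href="data:image/bmp;base64,Qk32BAAAAAAAAHYAAAAoAAAAMAAAADAAAAABAAQAAAAAAIAEAAATCwAAEwsAABAAAAAAAAAAlD0hAKhUMAC8b0YAzo1lAN2qiQDoxKwA8NvMAHh4eACIiIgAyNb0AKC37gB4kuIAVGzSADdGvgAjI6UAGQqHAHVayUN5edyWVniHd4hnc1h3eHd2Z4l3iHZWdTR2bv+FVnd2d4dXUUd3mod2Z5lkV4hkNVaETPpEZ4dmZ3d6lHl3mYiHd4hlVoqVaodzN4U1d3d3d4idx5qHh3iYd3d2ZoqneDEjWHVWd3eJmIebp4h3eIiId3h3d4h2dgAFmod3ZlaLuYdnd3d3ipdnd3eHd3dX33FJyoiHZVaKuXZFiHd2eZdWeHeZiIdo//iLyYiHd3Z4iHZWiHdkV3ZWd3esmHdmv/lnh3d3iXeIZEaHirlTV3Z3d1WLp3ZXmqdDRnZniHi7czaInvxld3d3h1NYiHVr2XdDRWZnd3nMdFd3nvt5l2ZmeXVXeXZqyXh1Z3d3ZniZdnh3iGavxyESWJd3d3d4iHiYeJqXVWVnmYh5lDW/+wAUV4d3doeHVnrsdoq4ZVRou5h5lTSP/yTOuHdnh3d3RGz+hmiYZlR6uph3h1aK+l7/yYh3iHZWU23rh3Zod2aJmYiIiHqUIG/ZiZmImXVYpWuXZ2VpqXaIiIibl2lzAFpleal2eHV9+EdlZmV8ynZ4iIibl3ZEiIUUeZhlZ4eM10VEVmaMuXZ4qph3eZYjr/cnmIdVd5h3ZXZEZ2aKqHZXrKl1arhTbvpql4dniJmXRYhFeHeJh2VFi6l1aIh0JGead5h5mImnRIdUaId3ZVUzaIdmd3dkIAbMd5h4h4h1RXdkV4iXVFVFiGVXiHZUMhbel3Vnd3d3d3iGV3moVWZ63HRWeHZURVa+zbZniYeJmIipeHZ3iIm+/YRGiHZnd3Z6z/l5mId4mHjMeHQ1mrzcuXZmd3i8l3VXiqeKh4d4dli5VmVFisyoZWiHd5z/p3ZphTJpiHiYdmiXabqYd4hUNGiHZ63+p3d5ljJHd2iZh3iIn//9Y1UzVnd2Z5zdp1VoqFNHdniYd4d2W//7IGZFeIh2ZorMuENXqXVqhniIeHZSJa2kAHhXmZh3ZomqmFRXiIeLhniYiIdkVWdRAnh4iIiHd4h2d2Z3h3dnaHiImZmHd4uUNGeKmHeIiIZUV4eHh2ZkWXeIiIeIh57YVUTP2HeIiHZlV5d3iGV4eHd3d3Znh3q5ZRDv+Hh3d3jNh4d3iXR+x3eIiJhmd1V4dRCvtnh3d4z/l5h2eXJf+HeIiJhli5d3d1JZQ1d3Znv9dqp0enEq2Hd3d4mXv/yYeIZXQ2iId3VnVqyEWoM3mHeIiJ3Hj/2oh3VHdqypeGInd5uVaIeZZ3iImryUN6mIiGU3h82oZ4ZZqHd3h2jsVod4iYdTJGZnd2VFeN2Xact3mHZol1jsVXdnZURFZmZmZURER8uHirg0Z3d4h3eZZYd3dlVWeHd4hCV3d3RXdmRFZniHd3dmeHd3d3d3d3d5lm38zGAFZWd3Znd3h3iGiWd3d3iIh3iHZb/936EEZniHd3d4h3m5iVeIiHeIh4mWRa/7vaVFd3d3d3d3d3ipeFaIiIiHVXiGVomZmodmeHd3d3d3eHiZd2Vnh3iHVXdmd3d4iIdmd3iIiHeId3iJhw=="/>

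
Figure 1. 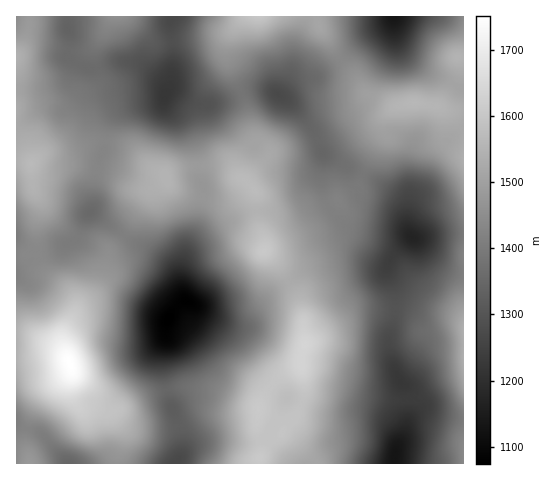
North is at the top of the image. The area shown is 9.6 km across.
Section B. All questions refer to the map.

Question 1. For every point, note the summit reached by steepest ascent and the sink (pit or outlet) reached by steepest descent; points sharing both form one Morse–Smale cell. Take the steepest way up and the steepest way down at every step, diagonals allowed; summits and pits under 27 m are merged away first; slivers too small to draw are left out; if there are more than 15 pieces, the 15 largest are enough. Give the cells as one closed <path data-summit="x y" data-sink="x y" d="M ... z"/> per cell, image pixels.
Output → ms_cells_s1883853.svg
<path data-summit="305 344" data-sink="168 319" d="M288 282l-14 8-21 18-22 7-20-1-26-13-11 10-7 12 0 13-4 13 0 22 4 18 21-2 22 2 46 17 3 3-3 18 5 15-2 22 56-1-24-27-9-4 4-7 11-12 7-18 0-12-3-15 0-12 4-12-2-29-5-17z"/><path data-summit="69 363" data-sink="168 319" d="M124 235l-15 17-4 20-9 19-17 15-14 23-2 12 4 16-8-10-11-5-20-9-12 0 1 24 12 0 14-4 21 4 7 8 1 20 5 14 6 5 11 2 15 6 8-2 28-14 22-6-4-19 0-22 4-13 0-13 7-12 11-11-13-31-14-14z"/><path data-summit="305 344" data-sink="395 458" d="M375 309l-22 2-46 32-5 8-1 17 3 15 0 12-7 18-11 12-4 7 9 4 24 28 79-1 2-15 11-22 2-29-2-8-9-12-9-26 0-15 6-25z"/><path data-summit="264 251" data-sink="168 319" d="M225 165l-28 2 1 11 6 15-6 30-9 19-8 32 3 25 18 11 14 5 15 0 18-5 39-27-8-17-16-15 0-10-6-20-3-31-7-8-10-5z"/><path data-summit="414 103" data-sink="412 237" d="M417 102l-20 4-10 7-3 7 0 17-6 7-16 30 14 6 27 20 4 11 0 14 5 13 5 1 23-5 23 0 1-123-16-1-10-4z"/><path data-summit="31 164" data-sink="165 96" d="M129 62l-12 0-22 6-13-2-8-4-4 14-4 5-7 4-19 5-23 0-1 69 16 4 15-11 24-1 21-9 12-1 4-16 8-11 20-8 25-5 6-9-3-10-21-17z"/><path data-summit="264 251" data-sink="278 95" d="M265 90l-13 0-10 2 12 46 15 15-3 7-18 19 0 3 8 11 2 28 6 20 1 8 8-7 29-14 17-16 10-5-7-24 1-30-11-24-26-30z"/><path data-summit="69 363" data-sink="68 463" d="M52 353l-36 4 0 68 24 7 28 32 48 0 5-19 0-14-5-10-6-8-14-6-12-1-6-4-5-10-1-22-4-9-6-5z"/><path data-summit="258 17" data-sink="278 95" d="M315 16l-70 0-5 4-12 19-1 20 15 34 10-3 13 0 18 5 11-11 24-8 22-16-20-31z"/><path data-summit="414 103" data-sink="278 95" d="M341 60l-26 17-21 7-13 12 19 16 12 17 7 18 6 8 38 19 15-30 6-7 0-17 3-7 9-7-29-12-11-18z"/><path data-summit="463 330" data-sink="395 458" d="M399 310l-4 1-6 25 0 15 9 26 9 12 2 8-2 28 7-9 10-4 39 8 1-95-5-3-17 0-15 3-14-10z"/><path data-summit="463 330" data-sink="412 237" d="M463 234l-23 0-23 5-5-1-19 18-6 11 0 6 8 20 1 17 13 2 18 13 15-3 22 1z"/><path data-summit="305 344" data-sink="175 463" d="M188 387l-21 3 15 44 0 20-6 9 82 1 3-9 0-13-5-15 3-18-6-5-14-3-23-11z"/><path data-summit="117 17" data-sink="165 96" d="M173 16l-104 0-2 12 3 5 0 14-3 10 22 11 28-6 23 2 24 18 3 10 5-23-2-47z"/><path data-summit="305 344" data-sink="412 237" d="M353 260l-41 7-23 14 11 20 6 43 47-33 8-2 34 0 0-16-8-20 1-7-9 1z"/>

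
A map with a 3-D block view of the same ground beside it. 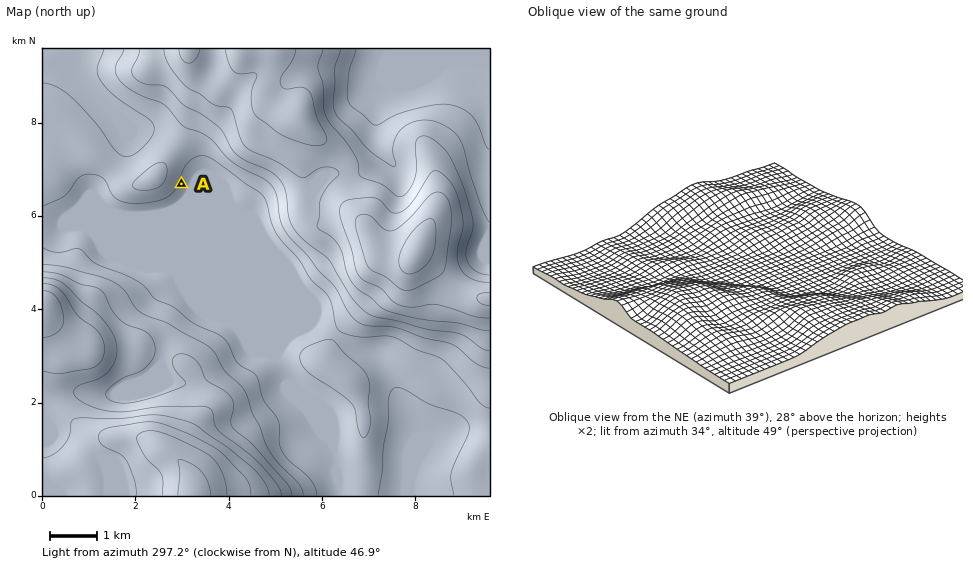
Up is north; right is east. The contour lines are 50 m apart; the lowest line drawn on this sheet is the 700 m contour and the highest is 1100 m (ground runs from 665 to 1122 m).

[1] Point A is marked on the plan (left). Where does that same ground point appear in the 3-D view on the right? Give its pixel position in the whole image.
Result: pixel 838 281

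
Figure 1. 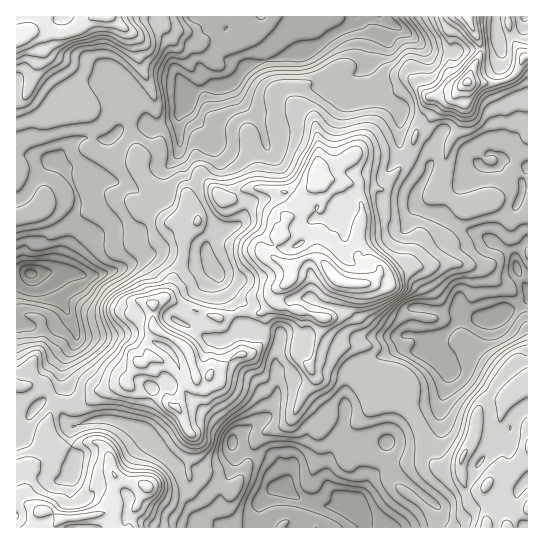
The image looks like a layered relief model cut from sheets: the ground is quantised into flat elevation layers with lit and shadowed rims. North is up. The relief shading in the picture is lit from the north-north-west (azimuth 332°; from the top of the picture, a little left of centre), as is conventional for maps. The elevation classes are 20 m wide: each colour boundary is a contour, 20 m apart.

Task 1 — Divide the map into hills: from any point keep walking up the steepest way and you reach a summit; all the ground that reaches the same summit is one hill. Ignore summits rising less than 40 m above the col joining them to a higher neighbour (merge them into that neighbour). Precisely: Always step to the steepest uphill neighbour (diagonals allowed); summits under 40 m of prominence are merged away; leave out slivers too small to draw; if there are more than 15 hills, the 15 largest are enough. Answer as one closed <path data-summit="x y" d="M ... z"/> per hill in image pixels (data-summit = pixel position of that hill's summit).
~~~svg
<path data-summit="335 277" d="M371 16l-152 0-3 6-23 23 0 9 7 15 15 18-12 1-13 7-2 11-14 15-13 6-24-2-15 3-16 12-17-3-10 2-10 5-12 16-41-6 1 269 12-6 14-17 11-4 5-5 2-5 2-23 13-21 0-11-11-24-20-28-11-6 37-1 14 4 10 0 28-8 22-12 14-5 48 2 12 21 1 8 21 44 6 5 24 0 9 4-4 18 1 42-2 11-6 10-31 19-6 6 1 22-2 4-9 5-19 0-13-5-14 3 4 5 15 39 5 7-1 7 199-1 23-24 4-6-18-16-18-10-11 1-9 6 10-9 5-20 12-19 22-19 16-4 7-6 7-20 0-10-12-14 11 2 14-6 12-11 12-21 10-2 33-20 0-132-14-6-11-1-8-7-6 0-8 6-2 6-18 6-22-6-12 0-24-12-3-4 0-38-13-8-12-2-2-22-6-12 0-12 6-20-2-10z"/><path data-summit="187 350" d="M178 251l-19 0-14 5-22 12-28 8-10 0-14-4-38 2 9 2 11 13 4 9 8 9 11 24 0 11-13 21-2 24-4 8 0 10 8 17 6 5 22-7 20 0 25 11 39 38 13-2 13 5 19 0 8-4 3-5-1-22 6-6 31-19 6-10 2-11-1-42 4-18-9-4-26-2-9-12-16-35-1-8-11-20z"/><path data-summit="23 37" d="M218 16l-201 0-1 137 41 7 12-16 10-5 10-2 17 3 16-12 15-3 24 2 13-6 14-15 2-11 13-7 12-1-15-18-7-15 0-9 23-23z"/><path data-summit="486 527" d="M527 300l-32 19-10 2-12 21-12 11-14 6-10-1 11 13 0 10-7 20-7 6-16 4-13 10-17 20-7 16-1 9-5 7 7-2 11 1 32 25-4 6-24 25 131-1z"/><path data-summit="467 82" d="M527 16l-30 0-1 11 3 14-2 4-12 4-16 0-12 3-22 0-8-3-17-14-28-19-10 1-1 8 2 10-6 20 0 12 6 12 2 22 12 2 13 8 0 38 3 4 24 12 12 0 22 6 18-6 2-6 8-6 6 0 8 7 25 6z"/><path data-summit="42 511" d="M58 392l-4 4-11 4-14 17-13 6 1 105 182-1 1-6-5-7-15-39-13-16-29-28-13-7-12-4-20 0-19 7-5-2-12-20z"/><path data-summit="467 17" d="M495 16l-112 1 27 18 17 14 8 3 22 0 12-3 16 0 12-4 2-4z"/>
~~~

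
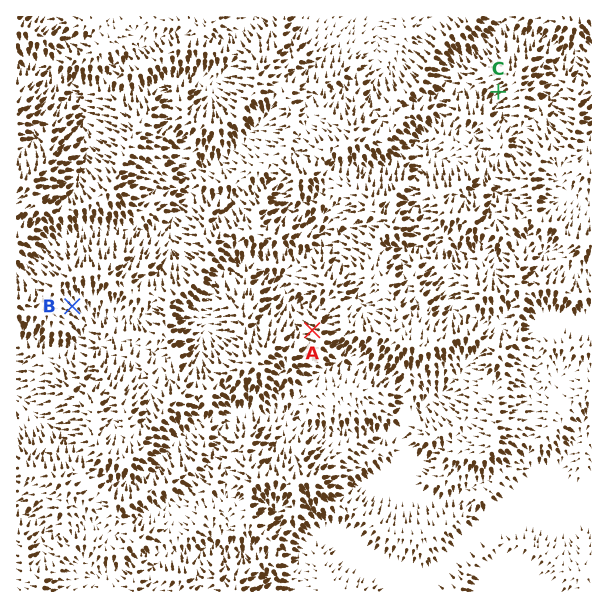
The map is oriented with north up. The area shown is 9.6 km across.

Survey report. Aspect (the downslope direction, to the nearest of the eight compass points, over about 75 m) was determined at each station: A W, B SE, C SW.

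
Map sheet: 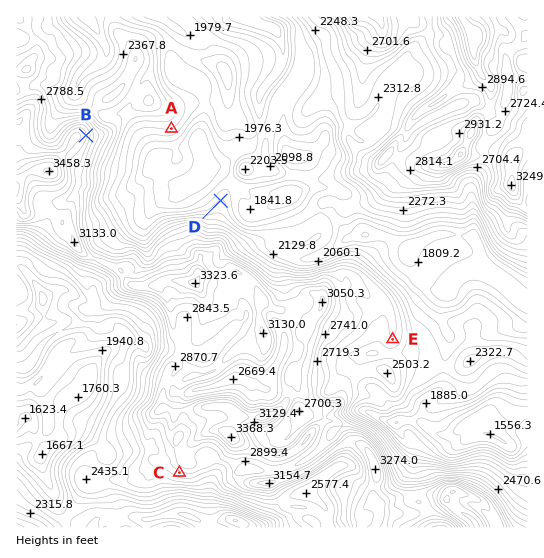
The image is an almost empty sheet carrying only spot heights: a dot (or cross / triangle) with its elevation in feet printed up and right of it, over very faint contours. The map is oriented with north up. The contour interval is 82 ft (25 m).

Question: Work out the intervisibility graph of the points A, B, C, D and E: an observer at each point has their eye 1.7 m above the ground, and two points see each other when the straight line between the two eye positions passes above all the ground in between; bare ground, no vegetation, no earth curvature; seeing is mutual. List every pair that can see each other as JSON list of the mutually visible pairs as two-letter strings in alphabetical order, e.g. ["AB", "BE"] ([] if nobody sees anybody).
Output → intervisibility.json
["AB", "AD", "BD"]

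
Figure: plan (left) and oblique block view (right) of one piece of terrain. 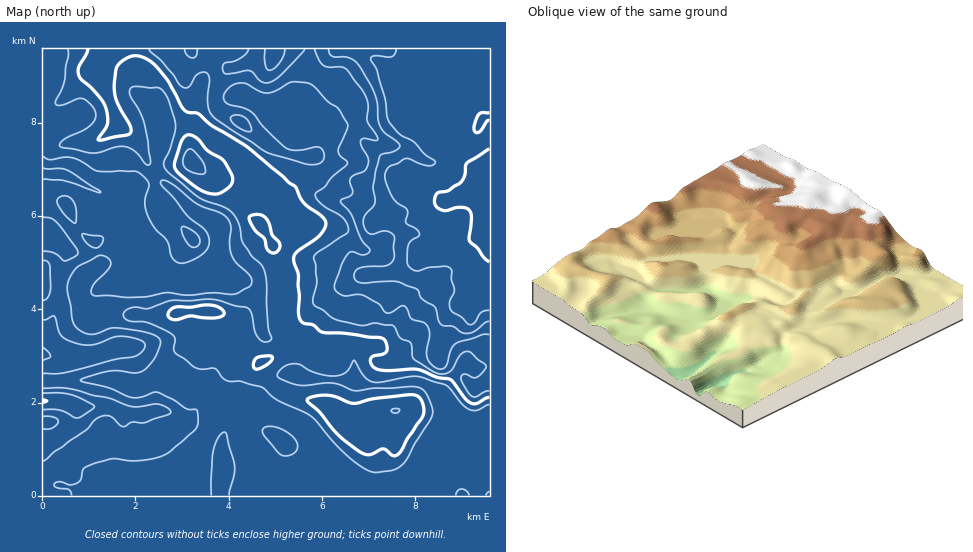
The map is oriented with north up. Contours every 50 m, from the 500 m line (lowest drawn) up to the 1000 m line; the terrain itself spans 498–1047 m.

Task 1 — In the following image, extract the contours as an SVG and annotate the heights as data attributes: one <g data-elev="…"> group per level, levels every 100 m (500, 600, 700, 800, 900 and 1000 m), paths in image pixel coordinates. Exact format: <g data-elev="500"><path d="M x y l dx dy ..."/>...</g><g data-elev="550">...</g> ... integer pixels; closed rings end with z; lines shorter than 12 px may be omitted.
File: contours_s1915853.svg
<g data-elev="600"><path d="M43 429l9-1 6-6 0-2-4-3-11-1"/><path d="M43 388l17 0 12 1 21 6 16 3 23 9 27-3 9 4 3 5-26 10-13-1-8 5-4-2-10-9-9 0-6 4-9 10-43 31"/><path d="M43 320l11-4 7 20 6 4 12 4 15 1 19-8 8-1 17 3 5 3 2 3-3 7-8 5-20 3-50 13-21 1"/><path d="M43 217l8 1 6 4 18 25 3 6-3 3-10 5-11-8-11-2"/><path d="M43 168l24 2 34 22-4 0-33-11-21-2"/></g><g data-elev="700"><path d="M229 495l5-21 1-8-8-30-2-4-6 5-6 14-2 44"/><path d="M469 495l-3-4-5-2-3 2-2 4"/><path d="M284 456l7-1 5-4 2-6-3-6-6-6-10-5-9-2-6 2-2 3 2 5 14 17z"/><path d="M192 247l3 0 4-2 0-7-7-7-9-5-2 3 2 7 5 7z"/><path d="M68 49l0 7-3 24-10 24 3 1 3 0 17-6 5 0 10 8 3 9-2 5-4 5-26 14-4 3 0 4 33 6 8-1 15-5 9 0 10 4 10 13 4 1 2-4-7-38-5-13-8-14-1-5 1-3 5-2 21 1 5 2 7 11 7 26-6 22-6 14 1 6 4 5 29 24 28 11 9 9 5 9 3 17 9 13 9 8 4 7 2 12 1 42 3 14-6 3-7-4-3-7-4-18-3-5-34-8-42 0-24 9-16-2-8 5-1 4 3 3 5 2 18 2 21 10 5 6-1 9 1 4 20 16 7 1 12-1 13 13 14 0 21 6 15 13 32 15 7 5 17 22 14 14 15 11 11 5 22-3 7-4 5-6 25-44 0-8-7-15-4-4-7-1-41 1-17 3-24-8-34 2-20-8-1-3 5-6 7-4 8 0 20 9 11 3 9 0 10-4 7-12 9 16 9 6 7 0 30-5 10 0 28 9 15 18 8 6 8 0 11-5"/></g><g data-elev="800"><path d="M393 413l4 0 3-3-3-1-5 0-1 1z"/><path d="M196 173l9 0 0-7-8-12-7-5-6 6-1 9 4 6z"/><path d="M149 49l24 25 6 10 5 4 6-2 8-12 6-2 3 1 3 7-2 25 4 10 21 16 30 19 9 4 39 11 9-2 4-4 0-3-1-6-4-3-22 3-7 0-5-3-22-20-12-15-7-4-15-3-4-3-1-3 0-5 7-8 6-3 7 0 16 8 8 2 9-3 14-8 16 1 6 3 14 15 11 7 10 18-9 22-1 4 10 11-17 15-7 9-7 5-2 4 7 9 22 13 3 7 1 6-2 3-27 18-5 4 3 25-4 17 0 6 19 14 7 3 22 4 14-2 18 2 7 13 10 5 4 16 23 14 7 1 6-2 11-18 4-2 5 0 15 12 1 3-4 6-5 4-4 1-7-4-3 1-2 3 2 5 5 10 5 4 4 0 8-5 4-1"/></g><g data-elev="900"><path d="M265 49l0 16 2 5 3 0 5-2 5-7 4-7 1-5"/><path d="M329 49l0 4 3 3 16 2 6 2 5 5 16 30 2 10 1 15 2 7 5 6 11 8 4 4-1 3-4 3-13 3-2 2-7 30 2 17-2 4-8 8-2 6 2 7 4 6 4 0 13-3 8 4 0 24-3 4-5 3-19 1-8 1-5 6 1 6 3 2 5 1 33-2 20 8 2 2 4 8 13 9 6 16 3 2 9 1 10 6 10-1 12-9 4-2"/></g><g data-elev="1000"><path d="M489 149l-22 14-2 12-4 7-12 9-12 2-3 8 3 6 6 3 17-3 6 1 4 3 1 7-1 23 8 7 6 9 5 5"/><path d="M489 113l-8 0-3 2-4 11 1 5 2 2 3-2 7-10 2 0"/></g>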